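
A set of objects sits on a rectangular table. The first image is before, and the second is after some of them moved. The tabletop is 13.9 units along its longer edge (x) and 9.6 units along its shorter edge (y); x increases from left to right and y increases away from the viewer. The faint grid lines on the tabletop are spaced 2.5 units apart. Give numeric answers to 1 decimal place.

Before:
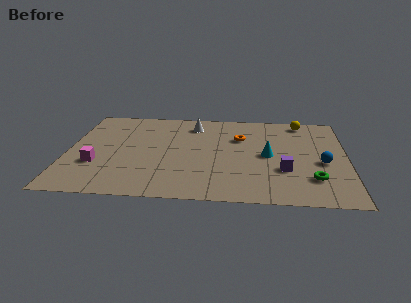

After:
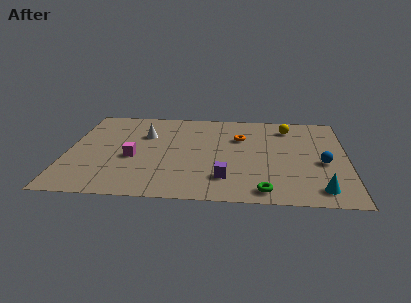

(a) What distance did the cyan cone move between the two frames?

4.1

From (10.0, 4.7) to (12.5, 1.4), the cyan cone covered √(2.5² + 3.3²) ≈ 4.1 units.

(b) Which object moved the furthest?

the cyan cone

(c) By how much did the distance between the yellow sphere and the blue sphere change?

-0.4

They were about 4.5 units apart before and 4.1 after — 0.4 units closer together.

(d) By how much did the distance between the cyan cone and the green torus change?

-0.5

Before: roughly 3.2 units apart; after: 2.7. That's 0.5 units closer together.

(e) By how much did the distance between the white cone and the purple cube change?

-0.6

The distance was about 6.5 in the first image and 5.9 in the second, so they moved 0.6 units closer together.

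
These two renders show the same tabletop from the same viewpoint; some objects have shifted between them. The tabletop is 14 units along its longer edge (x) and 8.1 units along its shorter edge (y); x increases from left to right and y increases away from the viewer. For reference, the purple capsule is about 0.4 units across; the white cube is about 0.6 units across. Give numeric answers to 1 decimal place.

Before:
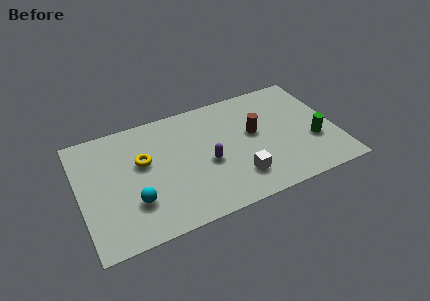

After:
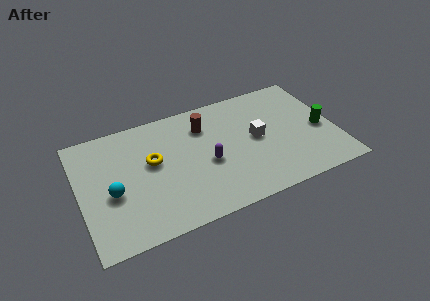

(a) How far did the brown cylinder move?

3.0

The brown cylinder was near (9.6, 4.6) before and (7.0, 6.1) after, so it travelled √(2.6² + 1.5²) ≈ 3.0 units.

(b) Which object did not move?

the purple capsule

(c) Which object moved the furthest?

the brown cylinder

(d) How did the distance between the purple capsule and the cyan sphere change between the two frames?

+1.0

The distance was about 4.2 in the first image and 5.2 in the second, so they moved 1.0 units further apart.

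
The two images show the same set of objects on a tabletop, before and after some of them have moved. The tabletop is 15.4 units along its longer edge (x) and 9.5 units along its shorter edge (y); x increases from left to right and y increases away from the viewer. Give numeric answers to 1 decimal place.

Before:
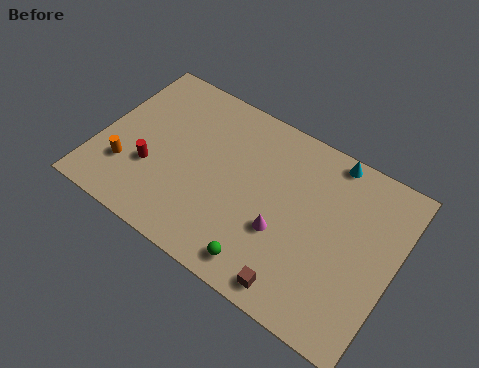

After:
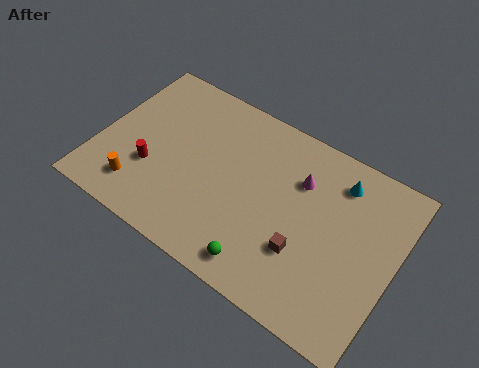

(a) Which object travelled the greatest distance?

the magenta cone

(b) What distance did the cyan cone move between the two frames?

1.2

From (11.5, 8.7) to (12.1, 7.7), the cyan cone covered √(0.6² + 1.0²) ≈ 1.2 units.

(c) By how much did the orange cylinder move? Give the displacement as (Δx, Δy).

(0.8, -0.8)

The orange cylinder was at about (1.7, 2.7) and moved to about (2.5, 1.9).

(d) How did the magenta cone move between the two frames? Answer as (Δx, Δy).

(0.4, 3.2)

The magenta cone started near (9.8, 3.5) and ended near (10.2, 6.7).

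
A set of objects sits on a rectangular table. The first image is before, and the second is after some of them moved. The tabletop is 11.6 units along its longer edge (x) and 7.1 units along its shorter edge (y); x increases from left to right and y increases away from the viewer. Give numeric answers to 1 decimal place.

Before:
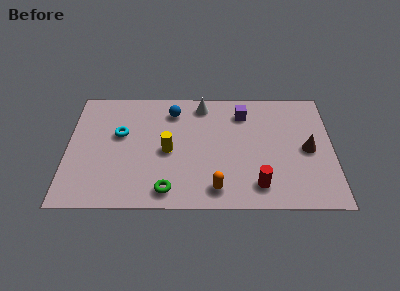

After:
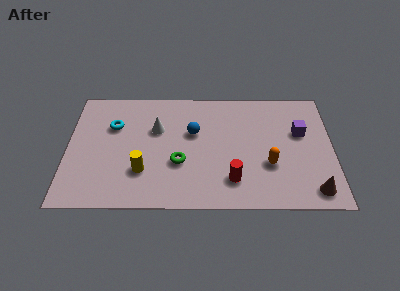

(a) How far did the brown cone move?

2.4

The brown cone was near (10.5, 3.4) before and (10.7, 1.0) after, so it travelled √(0.2² + 2.4²) ≈ 2.4 units.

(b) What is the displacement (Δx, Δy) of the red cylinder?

(-1.1, 0.3)

From the two frames, the red cylinder sits at roughly (8.3, 1.3) before and (7.2, 1.6) after.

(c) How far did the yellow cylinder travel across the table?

1.6

The yellow cylinder was near (4.4, 3.3) before and (3.3, 2.1) after, so it travelled √(1.1² + 1.2²) ≈ 1.6 units.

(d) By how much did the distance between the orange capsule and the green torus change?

+1.8

They were about 2.1 units apart before and 3.9 after — 1.8 units further apart.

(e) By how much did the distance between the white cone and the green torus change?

-3.1

The distance was about 5.3 in the first image and 2.2 in the second, so they moved 3.1 units closer together.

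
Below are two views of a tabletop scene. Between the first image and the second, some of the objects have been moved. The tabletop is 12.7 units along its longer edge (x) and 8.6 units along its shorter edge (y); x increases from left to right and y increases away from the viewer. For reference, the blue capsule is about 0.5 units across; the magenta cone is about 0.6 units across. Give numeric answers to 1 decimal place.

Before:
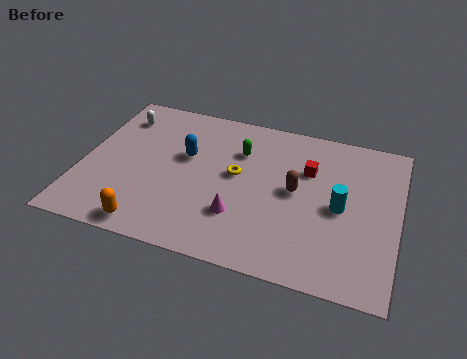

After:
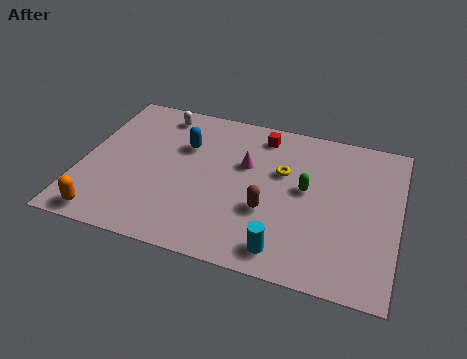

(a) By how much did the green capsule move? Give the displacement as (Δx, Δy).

(2.8, -1.4)

The green capsule was at about (6.2, 6.1) and moved to about (9.0, 4.7).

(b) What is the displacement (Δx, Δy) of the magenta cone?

(0.0, 2.9)

The magenta cone started near (6.5, 2.5) and ended near (6.5, 5.4).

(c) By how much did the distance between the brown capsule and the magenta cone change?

-0.4

The distance was about 2.9 in the first image and 2.5 in the second, so they moved 0.4 units closer together.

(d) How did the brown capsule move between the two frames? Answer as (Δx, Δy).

(-1.0, -1.4)

The brown capsule started near (8.6, 4.5) and ended near (7.6, 3.1).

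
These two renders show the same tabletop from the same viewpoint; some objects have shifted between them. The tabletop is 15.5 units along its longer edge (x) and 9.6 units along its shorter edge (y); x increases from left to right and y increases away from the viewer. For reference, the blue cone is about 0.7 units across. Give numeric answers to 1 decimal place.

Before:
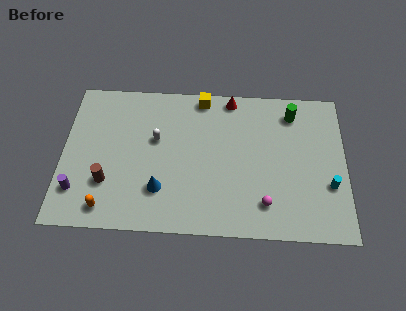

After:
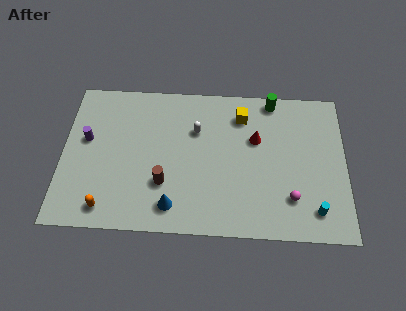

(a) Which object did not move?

the orange capsule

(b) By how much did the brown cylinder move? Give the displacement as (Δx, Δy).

(3.1, 0.1)

From the two frames, the brown cylinder sits at roughly (2.5, 2.9) before and (5.6, 3.0) after.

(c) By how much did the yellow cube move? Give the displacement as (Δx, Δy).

(2.2, -1.1)

The yellow cube was at about (7.6, 8.7) and moved to about (9.8, 7.6).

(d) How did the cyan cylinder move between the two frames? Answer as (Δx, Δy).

(-0.8, -1.6)

The cyan cylinder started near (14.6, 3.3) and ended near (13.8, 1.7).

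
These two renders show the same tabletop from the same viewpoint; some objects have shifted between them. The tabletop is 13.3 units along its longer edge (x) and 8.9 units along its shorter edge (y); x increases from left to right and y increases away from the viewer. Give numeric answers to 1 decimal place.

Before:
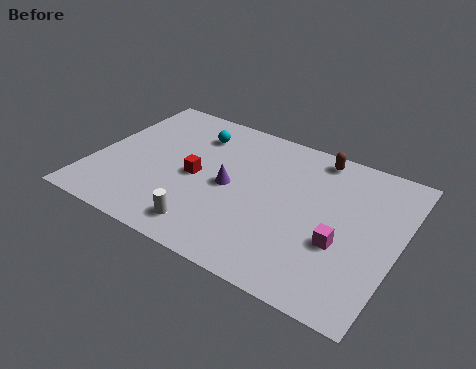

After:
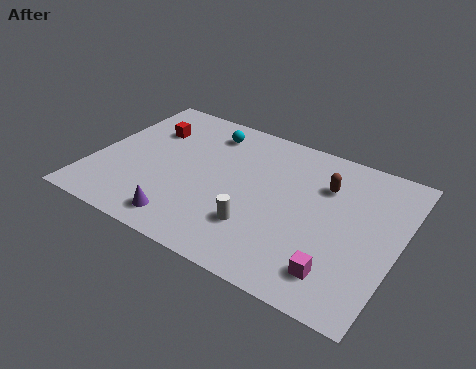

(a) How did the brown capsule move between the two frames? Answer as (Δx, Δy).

(0.6, -1.6)

The brown capsule was at about (9.3, 7.9) and moved to about (9.9, 6.3).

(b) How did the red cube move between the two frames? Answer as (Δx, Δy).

(-2.5, 2.1)

From the two frames, the red cube sits at roughly (4.5, 4.2) before and (2.0, 6.3) after.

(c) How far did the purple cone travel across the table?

3.4

The purple cone moved from about (6.0, 4.3) to (4.5, 1.3), a distance of √(1.5² + 3.0²) ≈ 3.4.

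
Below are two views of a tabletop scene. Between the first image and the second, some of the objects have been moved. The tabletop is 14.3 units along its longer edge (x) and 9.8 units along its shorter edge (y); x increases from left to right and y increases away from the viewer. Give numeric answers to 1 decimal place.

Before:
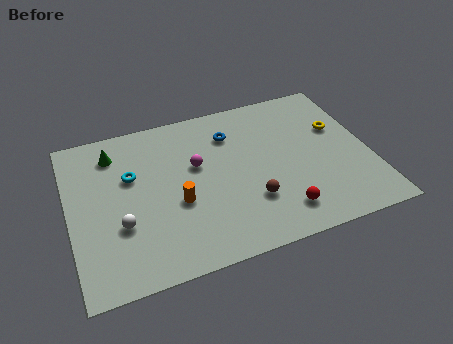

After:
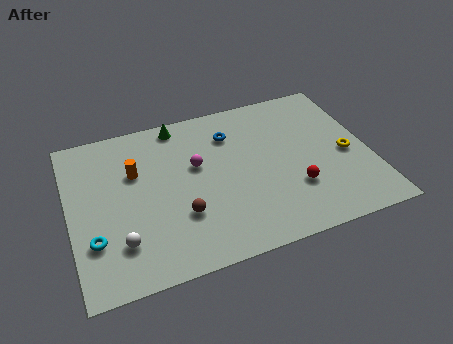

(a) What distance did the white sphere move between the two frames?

1.0

The white sphere moved from about (2.3, 3.4) to (2.2, 2.4), a distance of √(0.1² + 1.0²) ≈ 1.0.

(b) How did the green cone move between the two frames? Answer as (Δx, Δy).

(3.2, 0.9)

The green cone started near (2.3, 7.9) and ended near (5.5, 8.8).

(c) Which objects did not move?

the blue torus and the magenta sphere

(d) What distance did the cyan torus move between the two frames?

3.9

The cyan torus moved from about (3.0, 6.2) to (1.0, 2.9), a distance of √(2.0² + 3.3²) ≈ 3.9.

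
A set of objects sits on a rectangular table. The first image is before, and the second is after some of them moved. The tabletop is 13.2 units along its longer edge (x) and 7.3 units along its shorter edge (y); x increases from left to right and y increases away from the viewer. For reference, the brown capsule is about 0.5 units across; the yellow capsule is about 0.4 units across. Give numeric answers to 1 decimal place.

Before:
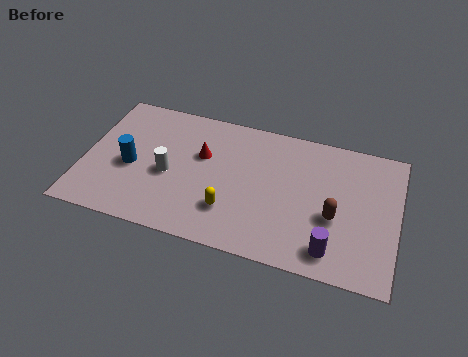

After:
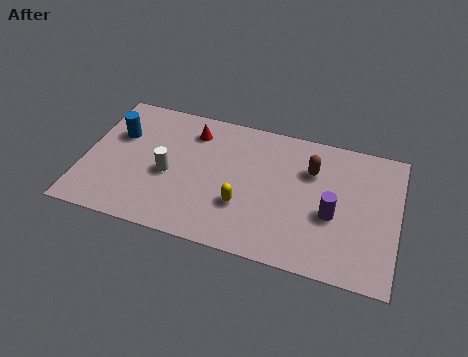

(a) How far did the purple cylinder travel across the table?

1.8

The purple cylinder was near (10.6, 1.2) before and (10.5, 3.0) after, so it travelled √(0.1² + 1.8²) ≈ 1.8 units.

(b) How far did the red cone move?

1.3

From (4.9, 4.6) to (4.4, 5.8), the red cone covered √(0.5² + 1.2²) ≈ 1.3 units.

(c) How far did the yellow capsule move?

0.6

The yellow capsule was near (6.3, 2.0) before and (6.8, 2.4) after, so it travelled √(0.5² + 0.4²) ≈ 0.6 units.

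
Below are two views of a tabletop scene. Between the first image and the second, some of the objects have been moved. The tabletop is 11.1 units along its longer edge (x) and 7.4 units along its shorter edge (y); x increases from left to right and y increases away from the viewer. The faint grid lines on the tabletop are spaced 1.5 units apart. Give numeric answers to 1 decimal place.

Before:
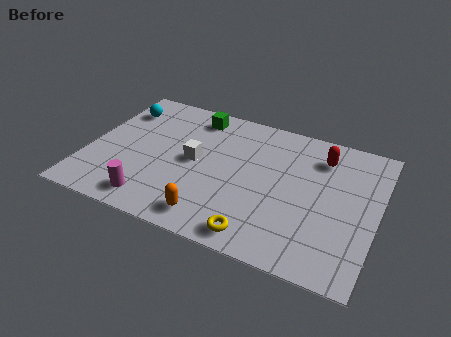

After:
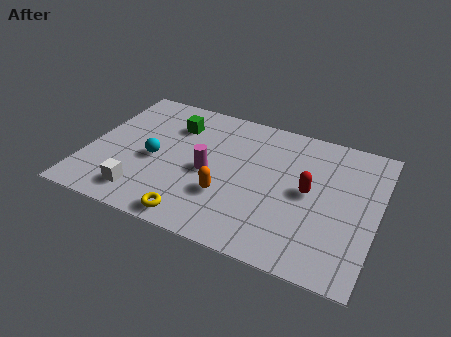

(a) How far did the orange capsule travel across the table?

1.4

The orange capsule was near (5.1, 1.1) before and (5.5, 2.4) after, so it travelled √(0.4² + 1.3²) ≈ 1.4 units.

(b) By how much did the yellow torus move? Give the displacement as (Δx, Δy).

(-2.4, -0.1)

The yellow torus started near (6.9, 0.9) and ended near (4.5, 0.8).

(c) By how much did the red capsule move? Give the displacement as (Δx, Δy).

(-0.3, -2.0)

From the two frames, the red capsule sits at roughly (8.8, 5.8) before and (8.5, 3.8) after.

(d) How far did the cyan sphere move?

2.9

The cyan sphere was near (0.9, 5.7) before and (2.6, 3.3) after, so it travelled √(1.7² + 2.4²) ≈ 2.9 units.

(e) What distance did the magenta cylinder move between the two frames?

3.0

The magenta cylinder moved from about (2.8, 1.1) to (4.7, 3.4), a distance of √(1.9² + 2.3²) ≈ 3.0.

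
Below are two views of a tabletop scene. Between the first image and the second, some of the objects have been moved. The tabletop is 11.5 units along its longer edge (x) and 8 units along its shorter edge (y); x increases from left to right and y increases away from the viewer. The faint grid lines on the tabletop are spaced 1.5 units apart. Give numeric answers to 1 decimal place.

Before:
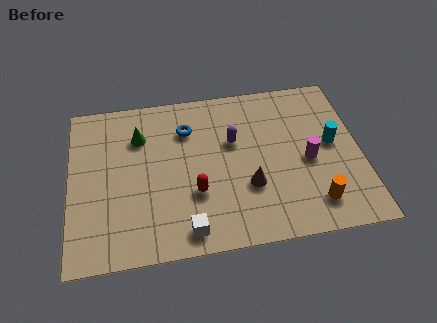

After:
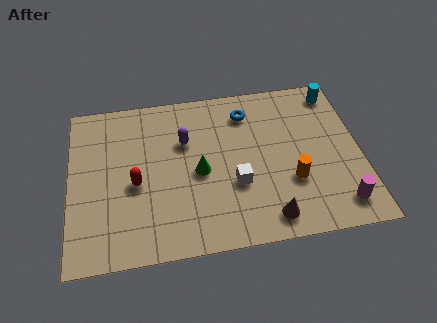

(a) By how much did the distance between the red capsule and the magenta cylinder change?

+3.6

Before: roughly 4.6 units apart; after: 8.2. That's 3.6 units further apart.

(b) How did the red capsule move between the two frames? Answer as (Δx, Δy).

(-2.3, 0.8)

The red capsule was at about (4.9, 2.7) and moved to about (2.6, 3.5).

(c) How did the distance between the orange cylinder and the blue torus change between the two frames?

-2.5

Before: roughly 6.5 units apart; after: 4.0. That's 2.5 units closer together.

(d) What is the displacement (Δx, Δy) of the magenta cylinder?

(1.1, -2.3)

From the two frames, the magenta cylinder sits at roughly (9.4, 3.6) before and (10.5, 1.3) after.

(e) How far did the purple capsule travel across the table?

1.9

The purple capsule moved from about (6.5, 5.0) to (4.6, 5.3), a distance of √(1.9² + 0.3²) ≈ 1.9.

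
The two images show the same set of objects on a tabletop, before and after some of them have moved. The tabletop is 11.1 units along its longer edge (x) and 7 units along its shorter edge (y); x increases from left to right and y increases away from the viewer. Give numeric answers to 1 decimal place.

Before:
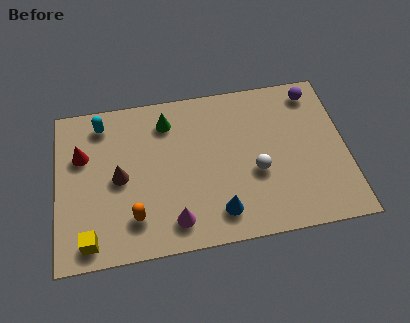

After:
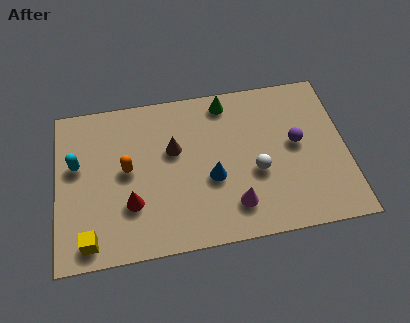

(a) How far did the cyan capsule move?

2.0

The cyan capsule moved from about (1.8, 5.9) to (0.8, 4.2), a distance of √(1.0² + 1.7²) ≈ 2.0.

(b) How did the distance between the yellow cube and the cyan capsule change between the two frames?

-1.7

The distance was about 5.0 in the first image and 3.3 in the second, so they moved 1.7 units closer together.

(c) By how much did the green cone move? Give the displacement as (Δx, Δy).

(2.3, 0.5)

The green cone was at about (4.3, 5.6) and moved to about (6.6, 6.1).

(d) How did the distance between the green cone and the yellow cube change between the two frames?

+1.9

The distance was about 5.6 in the first image and 7.5 in the second, so they moved 1.9 units further apart.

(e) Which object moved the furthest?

the red cone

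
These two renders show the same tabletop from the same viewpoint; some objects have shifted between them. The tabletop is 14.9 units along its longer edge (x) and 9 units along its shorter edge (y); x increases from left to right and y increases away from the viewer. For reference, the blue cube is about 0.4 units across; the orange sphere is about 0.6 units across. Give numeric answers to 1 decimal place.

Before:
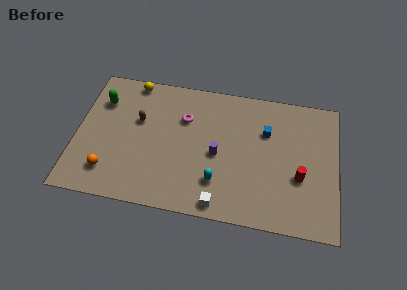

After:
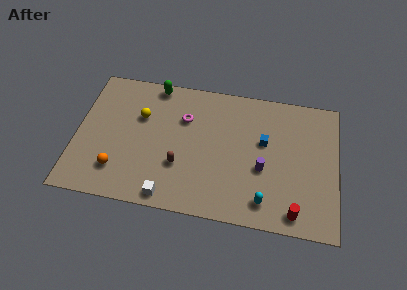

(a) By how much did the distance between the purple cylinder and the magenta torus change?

+2.4

The distance was about 2.9 in the first image and 5.3 in the second, so they moved 2.4 units further apart.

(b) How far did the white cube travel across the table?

2.9

The white cube moved from about (8.4, 0.9) to (5.5, 0.9), a distance of √(2.9² + 0.0²) ≈ 2.9.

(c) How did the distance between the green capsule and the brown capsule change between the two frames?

+3.1

Before: roughly 2.4 units apart; after: 5.5. That's 3.1 units further apart.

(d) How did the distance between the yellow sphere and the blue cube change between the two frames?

-1.0

The distance was about 8.1 in the first image and 7.1 in the second, so they moved 1.0 units closer together.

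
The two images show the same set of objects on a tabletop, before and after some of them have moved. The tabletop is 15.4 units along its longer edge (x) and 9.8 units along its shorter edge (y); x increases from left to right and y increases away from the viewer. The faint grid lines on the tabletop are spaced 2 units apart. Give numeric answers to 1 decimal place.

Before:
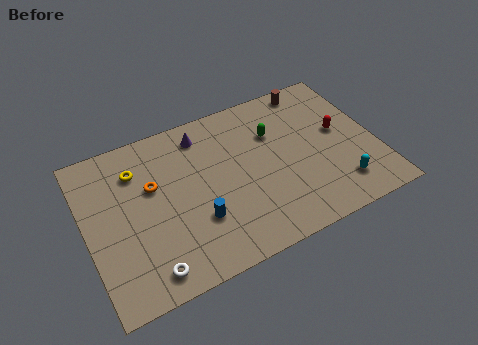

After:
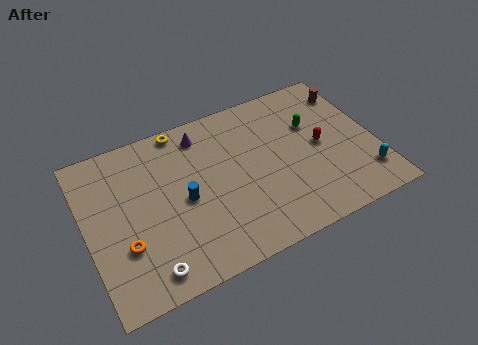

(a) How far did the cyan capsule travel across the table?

1.4

The cyan capsule was near (13.1, 2.0) before and (14.5, 2.1) after, so it travelled √(1.4² + 0.1²) ≈ 1.4 units.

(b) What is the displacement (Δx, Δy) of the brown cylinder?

(2.0, -1.0)

The brown cylinder was at about (12.6, 8.8) and moved to about (14.6, 7.8).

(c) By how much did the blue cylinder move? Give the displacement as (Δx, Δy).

(-0.5, 1.5)

The blue cylinder was at about (5.6, 3.1) and moved to about (5.1, 4.6).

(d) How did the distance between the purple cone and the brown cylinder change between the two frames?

+2.0

They were about 6.1 units apart before and 8.1 after — 2.0 units further apart.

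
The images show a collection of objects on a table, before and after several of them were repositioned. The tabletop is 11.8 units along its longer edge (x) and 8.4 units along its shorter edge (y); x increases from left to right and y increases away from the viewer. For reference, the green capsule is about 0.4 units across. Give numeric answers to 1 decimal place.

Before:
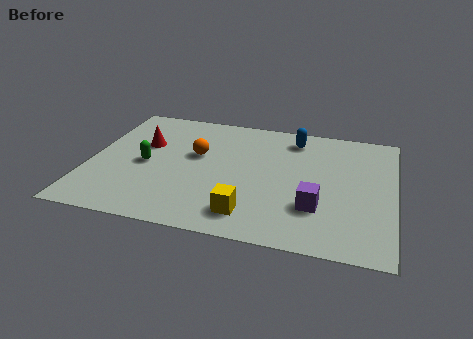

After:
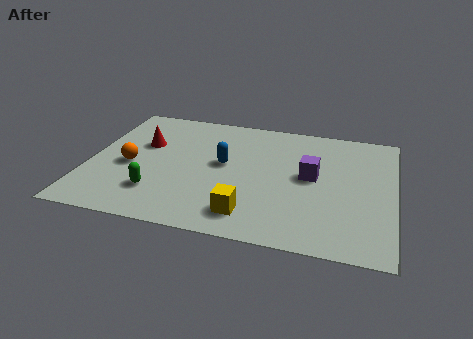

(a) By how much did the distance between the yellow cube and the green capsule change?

-1.2

Before: roughly 4.8 units apart; after: 3.6. That's 1.2 units closer together.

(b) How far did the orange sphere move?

2.8

The orange sphere moved from about (4.1, 5.0) to (1.6, 3.7), a distance of √(2.5² + 1.3²) ≈ 2.8.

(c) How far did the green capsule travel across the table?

1.9

From (2.2, 3.9) to (2.8, 2.1), the green capsule covered √(0.6² + 1.8²) ≈ 1.9 units.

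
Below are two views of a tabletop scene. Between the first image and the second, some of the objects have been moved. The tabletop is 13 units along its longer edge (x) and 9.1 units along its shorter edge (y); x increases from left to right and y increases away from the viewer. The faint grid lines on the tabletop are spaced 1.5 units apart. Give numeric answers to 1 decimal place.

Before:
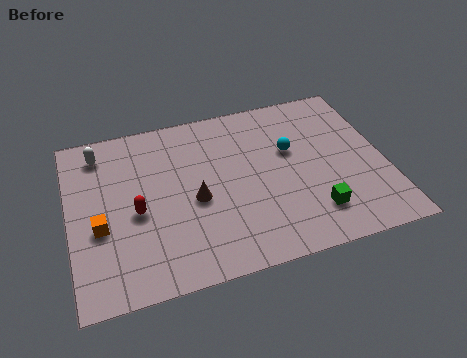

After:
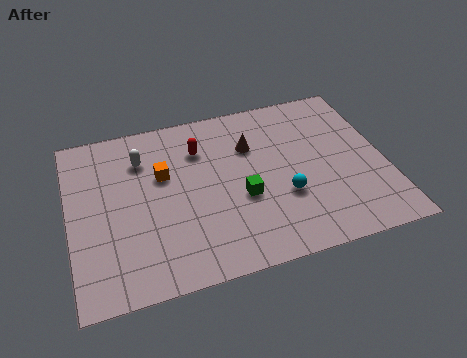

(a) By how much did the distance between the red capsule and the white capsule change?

-1.4

The distance was about 3.8 in the first image and 2.4 in the second, so they moved 1.4 units closer together.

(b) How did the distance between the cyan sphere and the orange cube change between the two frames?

-2.8

The distance was about 8.2 in the first image and 5.4 in the second, so they moved 2.8 units closer together.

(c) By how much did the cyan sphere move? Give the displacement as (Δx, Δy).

(-0.5, -2.4)

The cyan sphere was at about (9.2, 5.6) and moved to about (8.7, 3.2).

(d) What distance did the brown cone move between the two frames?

3.4

From (5.1, 4.0) to (7.6, 6.3), the brown cone covered √(2.5² + 2.3²) ≈ 3.4 units.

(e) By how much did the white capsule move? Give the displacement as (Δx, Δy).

(1.7, -0.8)

The white capsule started near (1.4, 7.6) and ended near (3.1, 6.8).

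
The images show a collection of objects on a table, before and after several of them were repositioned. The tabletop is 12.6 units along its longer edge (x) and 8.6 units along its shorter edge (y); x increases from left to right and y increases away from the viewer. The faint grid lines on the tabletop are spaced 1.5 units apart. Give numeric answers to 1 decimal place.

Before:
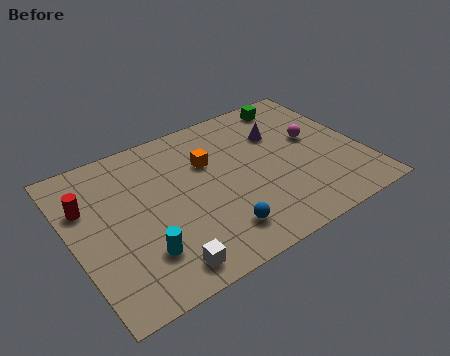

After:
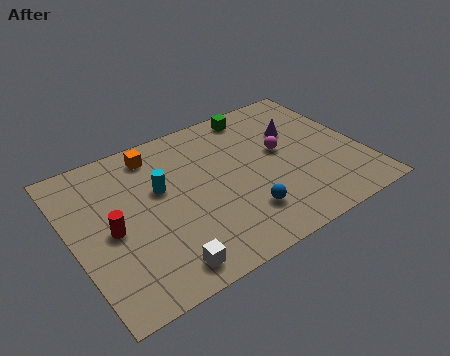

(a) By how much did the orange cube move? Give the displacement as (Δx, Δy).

(-2.1, 1.6)

The orange cube was at about (6.1, 5.7) and moved to about (4.0, 7.3).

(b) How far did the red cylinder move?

2.0

The red cylinder was near (0.8, 5.8) before and (1.6, 4.0) after, so it travelled √(0.8² + 1.8²) ≈ 2.0 units.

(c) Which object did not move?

the white cube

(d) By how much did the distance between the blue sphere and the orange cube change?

+2.0

The distance was about 4.0 in the first image and 6.0 in the second, so they moved 2.0 units further apart.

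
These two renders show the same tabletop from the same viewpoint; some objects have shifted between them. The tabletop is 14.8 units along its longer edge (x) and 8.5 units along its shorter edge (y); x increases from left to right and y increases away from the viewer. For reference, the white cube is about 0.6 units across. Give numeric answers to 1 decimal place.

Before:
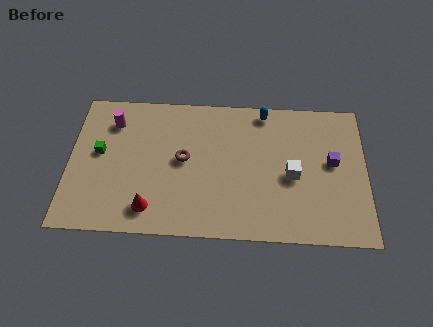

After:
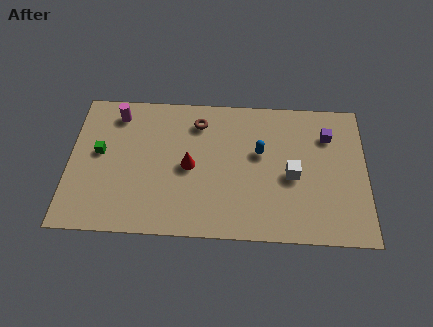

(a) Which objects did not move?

the green cube and the white cube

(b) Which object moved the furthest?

the red cone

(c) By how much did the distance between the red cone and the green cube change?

+0.4

The distance was about 4.1 in the first image and 4.5 in the second, so they moved 0.4 units further apart.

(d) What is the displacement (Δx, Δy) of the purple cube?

(-0.2, 1.6)

From the two frames, the purple cube sits at roughly (13.1, 4.7) before and (12.9, 6.3) after.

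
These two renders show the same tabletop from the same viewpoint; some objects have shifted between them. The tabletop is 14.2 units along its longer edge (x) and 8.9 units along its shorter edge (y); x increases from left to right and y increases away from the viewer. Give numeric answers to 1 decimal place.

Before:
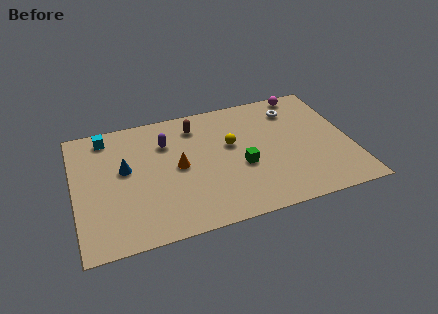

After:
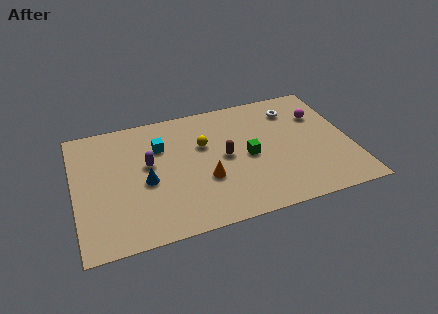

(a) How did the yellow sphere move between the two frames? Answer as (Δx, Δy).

(-1.4, 0.4)

The yellow sphere was at about (8.1, 5.3) and moved to about (6.7, 5.7).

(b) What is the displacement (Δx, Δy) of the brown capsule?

(1.3, -2.7)

The brown capsule was at about (6.4, 7.2) and moved to about (7.7, 4.5).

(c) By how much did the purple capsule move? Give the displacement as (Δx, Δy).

(-1.0, -1.3)

The purple capsule started near (4.8, 6.4) and ended near (3.8, 5.1).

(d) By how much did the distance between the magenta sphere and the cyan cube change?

-2.1

Before: roughly 10.4 units apart; after: 8.3. That's 2.1 units closer together.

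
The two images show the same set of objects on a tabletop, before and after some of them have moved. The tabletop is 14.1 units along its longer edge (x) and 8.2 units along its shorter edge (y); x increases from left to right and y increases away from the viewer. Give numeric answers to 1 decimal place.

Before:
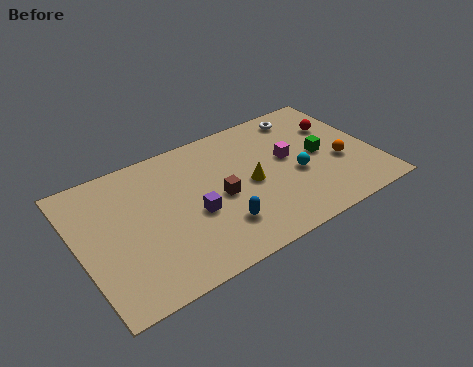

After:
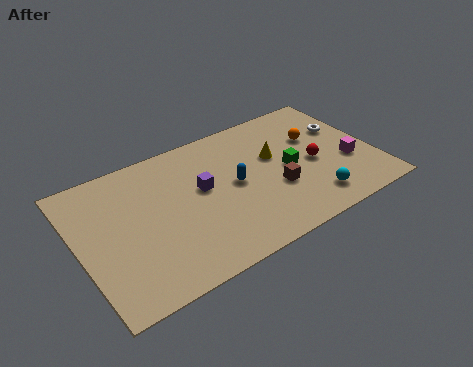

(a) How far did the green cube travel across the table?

1.6

The green cube was near (11.6, 4.1) before and (10.0, 3.9) after, so it travelled √(1.6² + 0.2²) ≈ 1.6 units.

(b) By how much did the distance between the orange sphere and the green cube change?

+0.9

They were about 1.2 units apart before and 2.1 after — 0.9 units further apart.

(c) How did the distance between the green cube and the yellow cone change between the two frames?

-2.3

The distance was about 3.5 in the first image and 1.2 in the second, so they moved 2.3 units closer together.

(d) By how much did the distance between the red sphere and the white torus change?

+0.4

They were about 2.0 units apart before and 2.4 after — 0.4 units further apart.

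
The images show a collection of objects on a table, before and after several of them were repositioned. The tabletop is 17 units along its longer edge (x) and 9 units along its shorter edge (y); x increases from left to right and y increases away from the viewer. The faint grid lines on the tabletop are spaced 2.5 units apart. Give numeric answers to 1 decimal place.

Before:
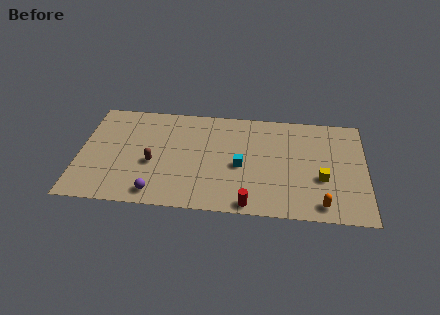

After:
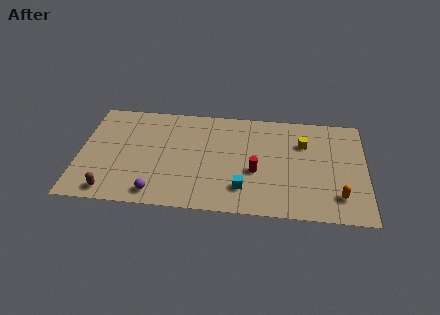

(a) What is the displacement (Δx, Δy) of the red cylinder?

(0.3, 2.8)

The red cylinder started near (10.2, 0.8) and ended near (10.5, 3.6).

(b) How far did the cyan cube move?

1.9

The cyan cube was near (9.6, 4.0) before and (9.8, 2.1) after, so it travelled √(0.2² + 1.9²) ≈ 1.9 units.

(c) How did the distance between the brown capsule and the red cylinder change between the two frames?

+2.4

The distance was about 6.5 in the first image and 8.9 in the second, so they moved 2.4 units further apart.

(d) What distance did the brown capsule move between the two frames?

3.5

From (4.4, 3.7) to (2.0, 1.1), the brown capsule covered √(2.4² + 2.6²) ≈ 3.5 units.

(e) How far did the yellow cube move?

3.1

From (14.4, 3.4) to (13.3, 6.3), the yellow cube covered √(1.1² + 2.9²) ≈ 3.1 units.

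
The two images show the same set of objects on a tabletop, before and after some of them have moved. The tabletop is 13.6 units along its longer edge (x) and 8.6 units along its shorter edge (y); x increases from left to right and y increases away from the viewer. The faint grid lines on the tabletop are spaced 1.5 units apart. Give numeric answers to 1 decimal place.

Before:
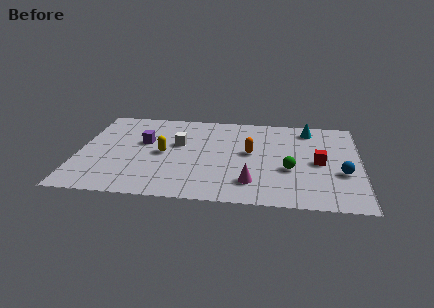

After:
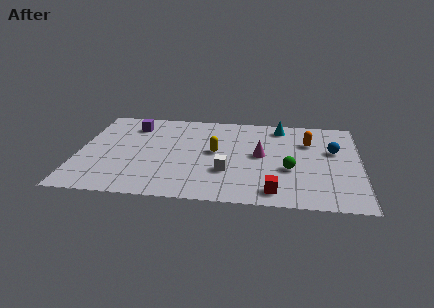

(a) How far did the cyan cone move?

1.4

The cyan cone was near (11.1, 7.3) before and (9.7, 7.4) after, so it travelled √(1.4² + 0.1²) ≈ 1.4 units.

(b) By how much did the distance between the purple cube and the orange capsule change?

+3.4

Before: roughly 5.2 units apart; after: 8.6. That's 3.4 units further apart.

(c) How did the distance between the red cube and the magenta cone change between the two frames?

-0.5

Before: roughly 3.9 units apart; after: 3.4. That's 0.5 units closer together.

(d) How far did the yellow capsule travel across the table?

2.5

The yellow capsule moved from about (4.1, 4.2) to (6.6, 4.6), a distance of √(2.5² + 0.4²) ≈ 2.5.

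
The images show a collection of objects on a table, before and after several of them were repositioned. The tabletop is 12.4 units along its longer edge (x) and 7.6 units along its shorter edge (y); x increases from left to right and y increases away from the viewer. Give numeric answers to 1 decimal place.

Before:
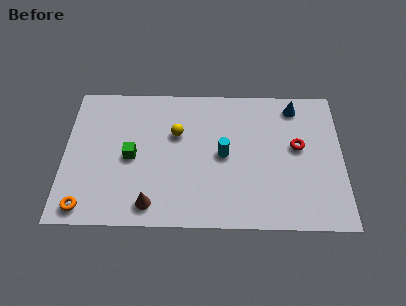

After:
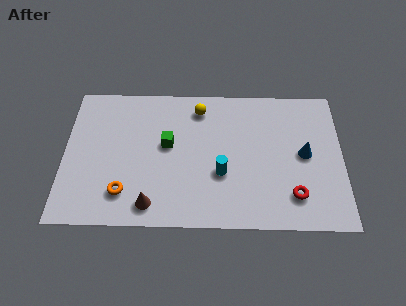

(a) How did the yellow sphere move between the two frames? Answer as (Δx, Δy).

(1.0, 1.4)

From the two frames, the yellow sphere sits at roughly (5.0, 4.9) before and (6.0, 6.3) after.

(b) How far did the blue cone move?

2.6

The blue cone moved from about (10.3, 6.5) to (10.7, 3.9), a distance of √(0.4² + 2.6²) ≈ 2.6.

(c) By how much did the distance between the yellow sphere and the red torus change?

+0.8

The distance was about 5.4 in the first image and 6.2 in the second, so they moved 0.8 units further apart.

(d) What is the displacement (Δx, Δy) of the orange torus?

(1.7, 0.8)

The orange torus was at about (1.0, 0.9) and moved to about (2.7, 1.7).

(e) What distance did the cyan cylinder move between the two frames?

1.0

The cyan cylinder was near (7.1, 3.8) before and (7.0, 2.8) after, so it travelled √(0.1² + 1.0²) ≈ 1.0 units.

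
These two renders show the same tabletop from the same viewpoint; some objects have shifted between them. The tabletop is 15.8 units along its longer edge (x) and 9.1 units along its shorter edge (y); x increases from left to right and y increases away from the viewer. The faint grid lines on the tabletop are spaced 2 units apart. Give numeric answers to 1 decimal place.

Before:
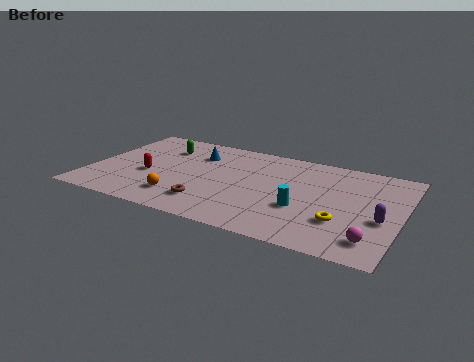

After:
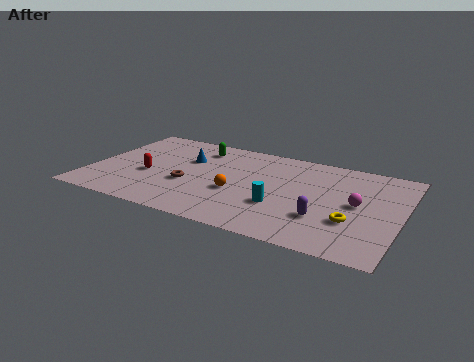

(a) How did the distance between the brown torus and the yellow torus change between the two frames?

+1.8

The distance was about 6.6 in the first image and 8.4 in the second, so they moved 1.8 units further apart.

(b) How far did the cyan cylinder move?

1.1

The cyan cylinder moved from about (11.0, 3.3) to (9.9, 3.1), a distance of √(1.1² + 0.2²) ≈ 1.1.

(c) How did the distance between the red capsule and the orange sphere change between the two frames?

+2.1

They were about 2.5 units apart before and 4.6 after — 2.1 units further apart.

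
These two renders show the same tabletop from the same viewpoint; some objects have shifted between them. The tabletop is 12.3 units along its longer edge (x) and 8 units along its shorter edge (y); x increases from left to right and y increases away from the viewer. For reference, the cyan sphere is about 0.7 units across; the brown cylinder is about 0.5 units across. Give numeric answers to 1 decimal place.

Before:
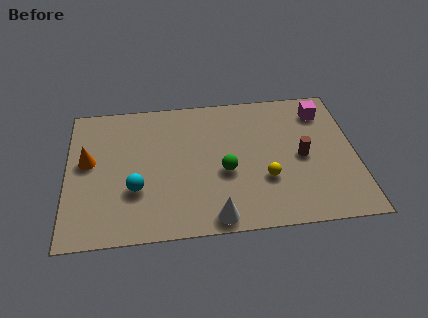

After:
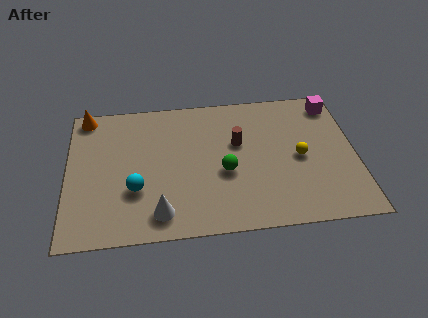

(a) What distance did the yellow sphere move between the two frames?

1.9

From (8.4, 2.7) to (9.9, 3.8), the yellow sphere covered √(1.5² + 1.1²) ≈ 1.9 units.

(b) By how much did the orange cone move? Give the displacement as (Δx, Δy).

(-0.1, 2.7)

From the two frames, the orange cone sits at roughly (0.9, 4.5) before and (0.8, 7.2) after.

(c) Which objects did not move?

the green sphere and the cyan sphere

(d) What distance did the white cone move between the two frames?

2.4

The white cone moved from about (6.2, 0.8) to (3.9, 1.3), a distance of √(2.3² + 0.5²) ≈ 2.4.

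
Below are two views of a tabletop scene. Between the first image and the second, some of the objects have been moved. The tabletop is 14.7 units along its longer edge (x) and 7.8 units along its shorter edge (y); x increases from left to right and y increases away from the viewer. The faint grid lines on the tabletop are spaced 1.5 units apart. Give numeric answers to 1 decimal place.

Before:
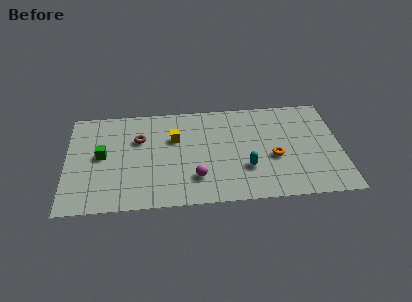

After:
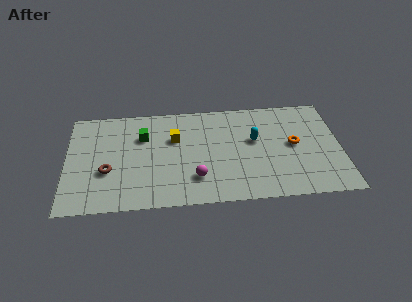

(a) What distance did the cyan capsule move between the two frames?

2.2

The cyan capsule moved from about (9.6, 2.5) to (10.1, 4.6), a distance of √(0.5² + 2.1²) ≈ 2.2.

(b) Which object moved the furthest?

the brown torus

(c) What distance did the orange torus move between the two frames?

1.4

The orange torus moved from about (11.1, 3.2) to (12.2, 4.1), a distance of √(1.1² + 0.9²) ≈ 1.4.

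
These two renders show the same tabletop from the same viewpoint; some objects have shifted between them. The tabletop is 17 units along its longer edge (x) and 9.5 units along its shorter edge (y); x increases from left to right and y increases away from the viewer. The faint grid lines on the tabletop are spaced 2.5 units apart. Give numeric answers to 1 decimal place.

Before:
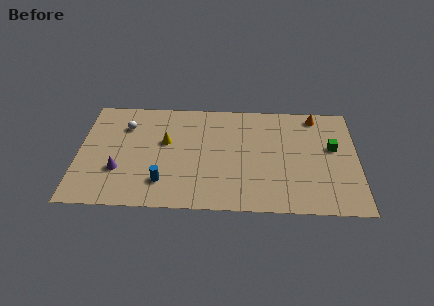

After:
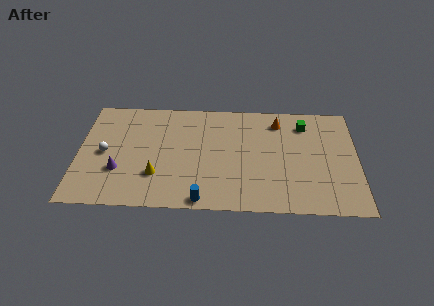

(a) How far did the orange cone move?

2.4

The orange cone moved from about (14.5, 8.4) to (12.2, 7.8), a distance of √(2.3² + 0.6²) ≈ 2.4.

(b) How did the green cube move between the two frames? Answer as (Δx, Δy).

(-1.7, 2.0)

The green cube started near (15.5, 5.6) and ended near (13.8, 7.6).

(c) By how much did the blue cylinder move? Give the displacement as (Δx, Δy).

(2.4, -1.4)

From the two frames, the blue cylinder sits at roughly (5.2, 2.2) before and (7.6, 0.8) after.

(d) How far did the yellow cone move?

2.9

The yellow cone was near (5.3, 5.7) before and (4.8, 2.8) after, so it travelled √(0.5² + 2.9²) ≈ 2.9 units.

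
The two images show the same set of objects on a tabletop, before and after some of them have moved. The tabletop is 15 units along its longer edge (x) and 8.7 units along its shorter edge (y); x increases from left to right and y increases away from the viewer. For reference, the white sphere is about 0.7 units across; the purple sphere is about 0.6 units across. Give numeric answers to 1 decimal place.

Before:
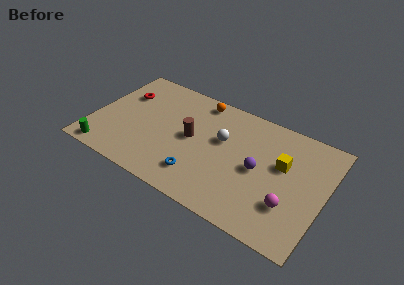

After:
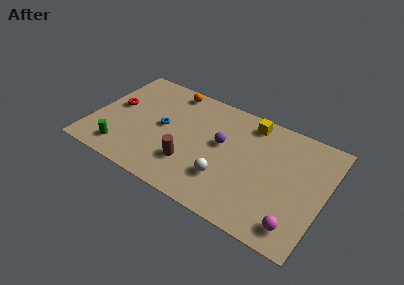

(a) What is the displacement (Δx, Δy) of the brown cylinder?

(0.2, -2.0)

From the two frames, the brown cylinder sits at roughly (6.4, 4.5) before and (6.6, 2.5) after.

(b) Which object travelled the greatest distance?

the blue torus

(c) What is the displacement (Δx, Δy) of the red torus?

(-0.3, -1.2)

From the two frames, the red torus sits at roughly (1.6, 6.0) before and (1.3, 4.8) after.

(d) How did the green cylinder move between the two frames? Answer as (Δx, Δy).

(1.0, 0.6)

The green cylinder started near (1.3, 0.9) and ended near (2.3, 1.5).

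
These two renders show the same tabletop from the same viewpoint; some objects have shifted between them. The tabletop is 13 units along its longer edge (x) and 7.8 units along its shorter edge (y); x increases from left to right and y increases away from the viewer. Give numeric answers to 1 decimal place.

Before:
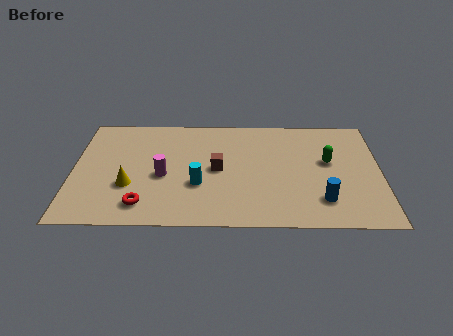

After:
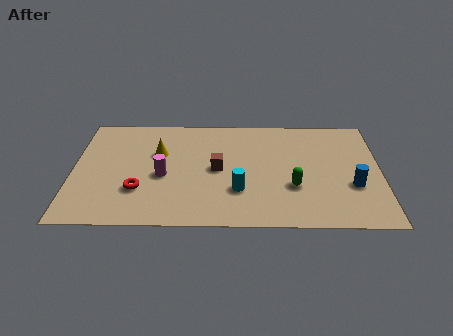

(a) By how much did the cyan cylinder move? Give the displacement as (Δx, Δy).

(1.7, -0.4)

The cyan cylinder was at about (5.3, 2.8) and moved to about (7.0, 2.4).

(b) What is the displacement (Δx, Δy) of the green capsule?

(-1.5, -1.8)

The green capsule was at about (10.8, 4.5) and moved to about (9.3, 2.7).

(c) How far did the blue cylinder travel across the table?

1.6

From (10.5, 1.8) to (11.8, 2.8), the blue cylinder covered √(1.3² + 1.0²) ≈ 1.6 units.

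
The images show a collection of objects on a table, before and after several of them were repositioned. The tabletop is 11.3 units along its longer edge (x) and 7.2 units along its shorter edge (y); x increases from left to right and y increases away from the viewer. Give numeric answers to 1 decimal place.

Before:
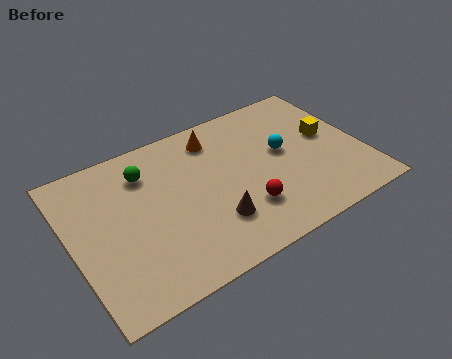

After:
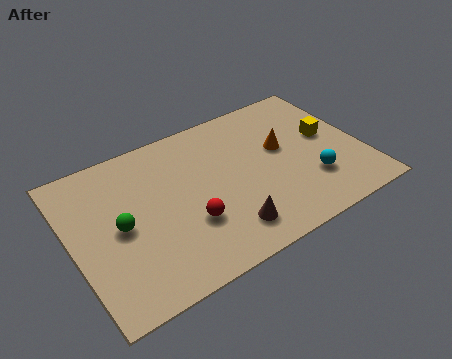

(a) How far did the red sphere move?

2.1

From (6.4, 2.0) to (4.3, 2.4), the red sphere covered √(2.1² + 0.4²) ≈ 2.1 units.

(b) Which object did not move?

the yellow cube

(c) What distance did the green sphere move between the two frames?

2.4

The green sphere was near (3.1, 5.5) before and (1.8, 3.5) after, so it travelled √(1.3² + 2.0²) ≈ 2.4 units.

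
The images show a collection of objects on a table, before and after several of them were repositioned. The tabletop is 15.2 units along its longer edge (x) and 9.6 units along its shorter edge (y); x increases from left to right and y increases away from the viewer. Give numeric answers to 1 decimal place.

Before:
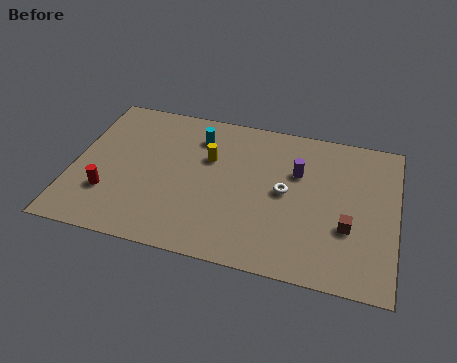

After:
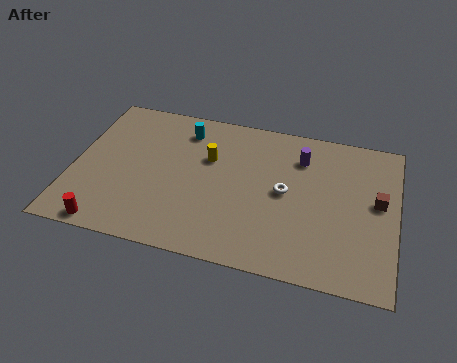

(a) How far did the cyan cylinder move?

0.8

The cyan cylinder moved from about (5.7, 7.5) to (5.0, 7.8), a distance of √(0.7² + 0.3²) ≈ 0.8.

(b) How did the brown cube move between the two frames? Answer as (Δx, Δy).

(1.3, 1.9)

The brown cube started near (13.0, 3.4) and ended near (14.3, 5.3).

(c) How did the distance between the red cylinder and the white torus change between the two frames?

+0.5

They were about 8.5 units apart before and 9.0 after — 0.5 units further apart.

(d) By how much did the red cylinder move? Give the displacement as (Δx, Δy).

(0.2, -2.0)

The red cylinder was at about (1.8, 2.8) and moved to about (2.0, 0.8).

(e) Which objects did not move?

the white torus and the yellow cylinder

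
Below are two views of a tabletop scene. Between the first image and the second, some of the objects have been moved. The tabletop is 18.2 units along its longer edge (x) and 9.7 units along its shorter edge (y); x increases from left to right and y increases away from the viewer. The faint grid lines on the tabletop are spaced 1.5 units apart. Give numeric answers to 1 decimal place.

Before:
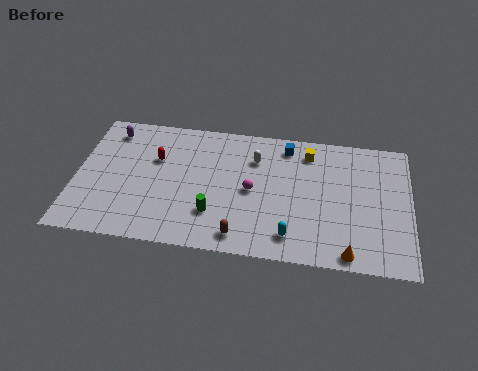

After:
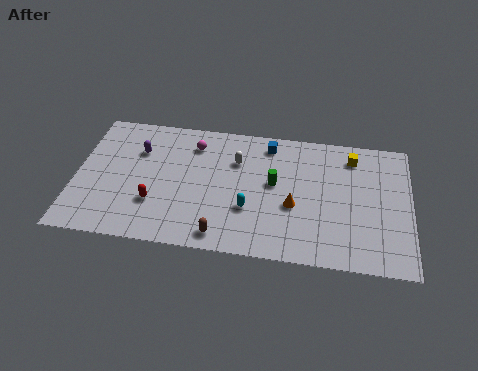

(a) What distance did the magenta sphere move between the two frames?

4.5

The magenta sphere was near (9.6, 4.7) before and (6.3, 7.7) after, so it travelled √(3.3² + 3.0²) ≈ 4.5 units.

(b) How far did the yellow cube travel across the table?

2.4

From (12.6, 8.0) to (15.0, 8.0), the yellow cube covered √(2.4² + 0.0²) ≈ 2.4 units.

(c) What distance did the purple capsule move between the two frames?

2.1

From (1.7, 8.1) to (3.3, 6.8), the purple capsule covered √(1.6² + 1.3²) ≈ 2.1 units.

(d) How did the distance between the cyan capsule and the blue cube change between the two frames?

-1.5

Before: roughly 6.6 units apart; after: 5.1. That's 1.5 units closer together.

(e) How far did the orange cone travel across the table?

4.2

The orange cone was near (14.9, 0.9) before and (11.9, 3.9) after, so it travelled √(3.0² + 3.0²) ≈ 4.2 units.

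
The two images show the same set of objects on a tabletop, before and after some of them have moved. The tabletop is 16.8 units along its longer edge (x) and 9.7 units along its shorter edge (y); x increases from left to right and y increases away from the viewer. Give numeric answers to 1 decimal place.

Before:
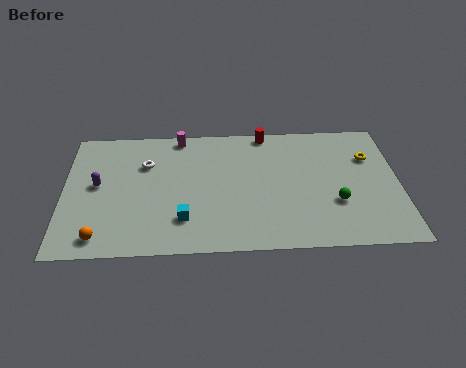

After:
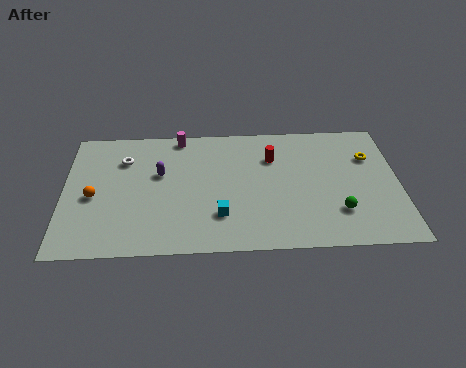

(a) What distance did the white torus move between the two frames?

1.2

From (4.1, 6.7) to (3.0, 7.1), the white torus covered √(1.1² + 0.4²) ≈ 1.2 units.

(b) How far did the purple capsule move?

3.2

The purple capsule was near (1.7, 5.2) before and (4.8, 5.9) after, so it travelled √(3.1² + 0.7²) ≈ 3.2 units.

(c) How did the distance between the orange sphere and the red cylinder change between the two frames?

-1.9

They were about 11.3 units apart before and 9.4 after — 1.9 units closer together.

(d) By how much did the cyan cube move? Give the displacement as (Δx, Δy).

(1.8, 0.2)

The cyan cube started near (6.0, 2.4) and ended near (7.8, 2.6).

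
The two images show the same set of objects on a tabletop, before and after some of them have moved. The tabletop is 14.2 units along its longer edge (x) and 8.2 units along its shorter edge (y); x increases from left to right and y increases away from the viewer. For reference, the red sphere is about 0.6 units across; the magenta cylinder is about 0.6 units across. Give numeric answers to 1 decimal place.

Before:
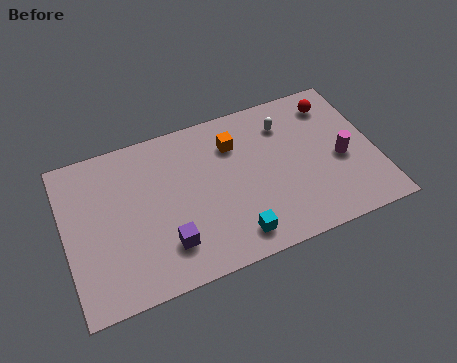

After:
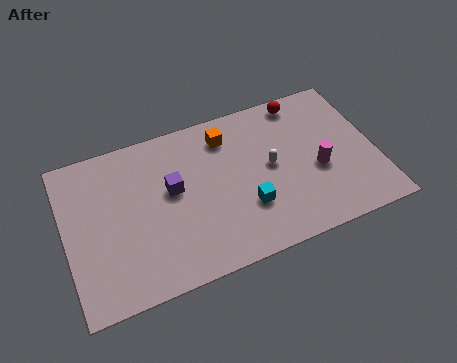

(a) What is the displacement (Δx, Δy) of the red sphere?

(-1.4, 0.6)

The red sphere was at about (12.6, 6.7) and moved to about (11.2, 7.3).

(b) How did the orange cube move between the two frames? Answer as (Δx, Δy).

(-0.3, 0.5)

From the two frames, the orange cube sits at roughly (7.9, 6.1) before and (7.6, 6.6) after.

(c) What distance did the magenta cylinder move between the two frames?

1.1

The magenta cylinder moved from about (12.6, 3.6) to (11.5, 3.4), a distance of √(1.1² + 0.2²) ≈ 1.1.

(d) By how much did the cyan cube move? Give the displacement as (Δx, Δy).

(0.7, 1.3)

The cyan cube started near (7.4, 1.3) and ended near (8.1, 2.6).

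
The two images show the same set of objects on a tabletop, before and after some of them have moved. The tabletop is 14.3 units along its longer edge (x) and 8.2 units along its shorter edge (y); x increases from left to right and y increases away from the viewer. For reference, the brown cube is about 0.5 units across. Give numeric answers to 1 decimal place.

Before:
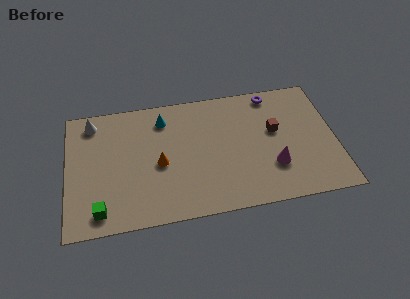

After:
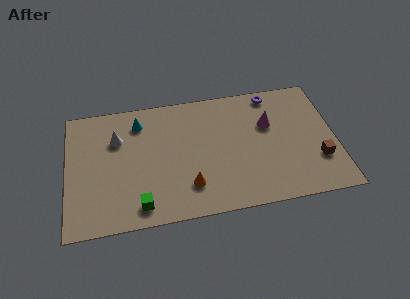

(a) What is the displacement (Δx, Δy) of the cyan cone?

(-1.3, 0.0)

The cyan cone was at about (5.2, 6.6) and moved to about (3.9, 6.6).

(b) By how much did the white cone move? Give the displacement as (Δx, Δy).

(1.3, -1.3)

The white cone was at about (1.4, 7.0) and moved to about (2.7, 5.7).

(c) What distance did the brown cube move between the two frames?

3.2

The brown cube was near (11.1, 4.8) before and (13.3, 2.5) after, so it travelled √(2.2² + 2.3²) ≈ 3.2 units.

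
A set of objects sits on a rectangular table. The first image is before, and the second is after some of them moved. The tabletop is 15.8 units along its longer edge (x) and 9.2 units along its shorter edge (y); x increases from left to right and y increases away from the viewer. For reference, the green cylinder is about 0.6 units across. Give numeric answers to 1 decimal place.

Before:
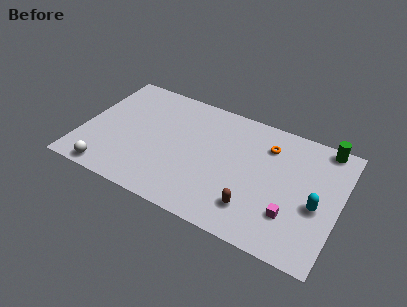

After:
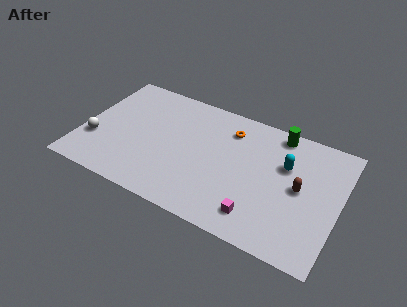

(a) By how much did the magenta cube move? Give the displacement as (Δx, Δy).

(-1.9, -0.9)

The magenta cube started near (13.1, 2.6) and ended near (11.2, 1.7).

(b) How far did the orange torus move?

2.4

The orange torus moved from about (11.2, 7.0) to (8.8, 7.2), a distance of √(2.4² + 0.2²) ≈ 2.4.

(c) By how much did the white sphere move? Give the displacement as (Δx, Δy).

(-1.2, 2.1)

The white sphere was at about (2.1, 0.9) and moved to about (0.9, 3.0).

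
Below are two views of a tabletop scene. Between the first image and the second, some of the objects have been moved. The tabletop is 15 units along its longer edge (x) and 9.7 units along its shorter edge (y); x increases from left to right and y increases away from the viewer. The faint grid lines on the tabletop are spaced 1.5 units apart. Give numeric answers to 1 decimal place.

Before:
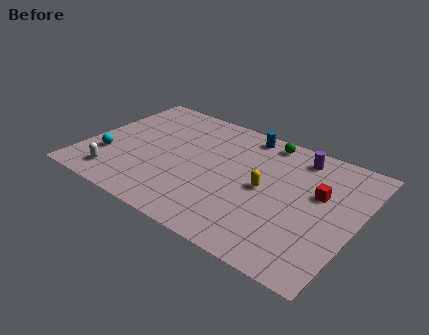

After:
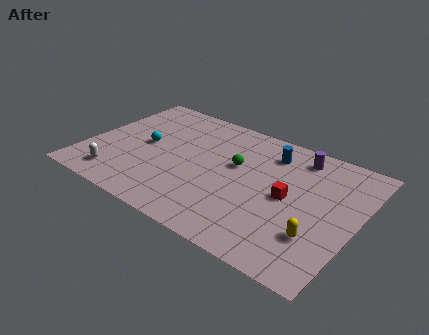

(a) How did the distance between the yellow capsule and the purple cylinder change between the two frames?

+2.1

Before: roughly 3.6 units apart; after: 5.7. That's 2.1 units further apart.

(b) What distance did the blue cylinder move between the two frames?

1.8

The blue cylinder was near (8.2, 8.6) before and (9.8, 7.7) after, so it travelled √(1.6² + 0.9²) ≈ 1.8 units.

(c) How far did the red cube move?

1.9

The red cube moved from about (12.8, 5.9) to (11.3, 4.8), a distance of √(1.5² + 1.1²) ≈ 1.9.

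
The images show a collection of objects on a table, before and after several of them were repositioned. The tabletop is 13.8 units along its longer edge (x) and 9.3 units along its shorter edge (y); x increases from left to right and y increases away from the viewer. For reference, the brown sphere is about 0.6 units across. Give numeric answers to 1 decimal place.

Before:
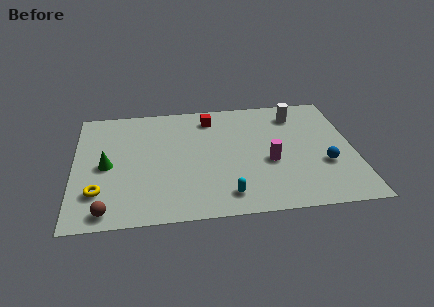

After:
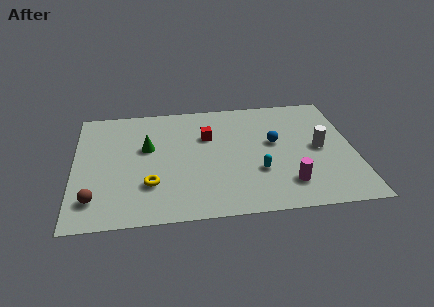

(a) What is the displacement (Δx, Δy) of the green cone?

(2.0, 1.2)

The green cone started near (1.6, 4.4) and ended near (3.6, 5.6).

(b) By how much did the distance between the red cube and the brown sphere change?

-1.4

The distance was about 8.5 in the first image and 7.1 in the second, so they moved 1.4 units closer together.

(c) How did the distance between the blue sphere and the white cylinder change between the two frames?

-2.1

They were about 4.4 units apart before and 2.3 after — 2.1 units closer together.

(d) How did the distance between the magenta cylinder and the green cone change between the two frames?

-0.3

Before: roughly 8.0 units apart; after: 7.7. That's 0.3 units closer together.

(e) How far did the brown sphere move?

1.1

The brown sphere was near (1.6, 1.0) before and (1.0, 1.9) after, so it travelled √(0.6² + 0.9²) ≈ 1.1 units.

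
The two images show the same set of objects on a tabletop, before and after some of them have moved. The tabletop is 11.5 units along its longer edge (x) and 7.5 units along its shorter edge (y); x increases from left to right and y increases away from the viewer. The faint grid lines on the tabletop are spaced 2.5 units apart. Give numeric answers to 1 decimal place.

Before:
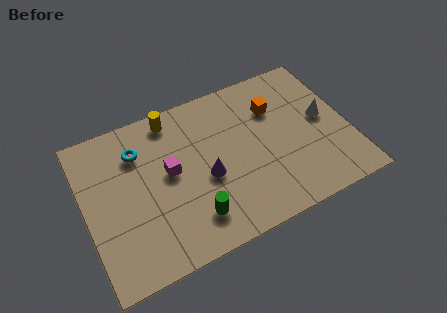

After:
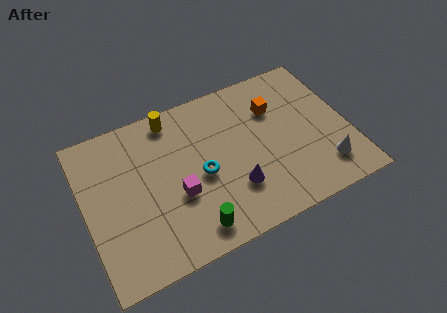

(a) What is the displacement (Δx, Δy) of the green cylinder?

(-0.1, -0.5)

From the two frames, the green cylinder sits at roughly (4.4, 1.6) before and (4.3, 1.1) after.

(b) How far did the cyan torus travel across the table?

3.3

The cyan torus moved from about (2.5, 5.6) to (5.0, 3.4), a distance of √(2.5² + 2.2²) ≈ 3.3.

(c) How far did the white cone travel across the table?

2.4

From (10.5, 4.0) to (10.2, 1.6), the white cone covered √(0.3² + 2.4²) ≈ 2.4 units.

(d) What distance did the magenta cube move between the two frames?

1.2

The magenta cube moved from about (3.7, 4.1) to (3.9, 2.9), a distance of √(0.2² + 1.2²) ≈ 1.2.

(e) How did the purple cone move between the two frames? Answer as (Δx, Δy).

(1.1, -1.0)

The purple cone started near (5.2, 3.2) and ended near (6.3, 2.2).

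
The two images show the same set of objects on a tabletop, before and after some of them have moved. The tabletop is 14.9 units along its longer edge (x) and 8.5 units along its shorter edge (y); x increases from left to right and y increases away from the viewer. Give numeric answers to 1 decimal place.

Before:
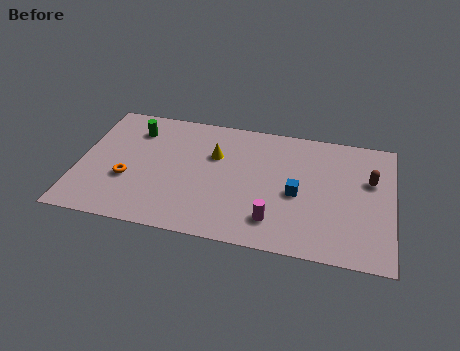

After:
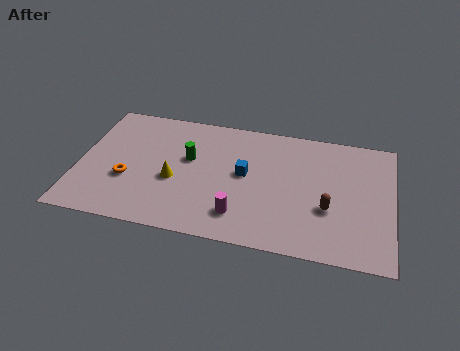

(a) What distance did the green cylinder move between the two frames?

3.1

From (2.5, 6.6) to (5.2, 5.1), the green cylinder covered √(2.7² + 1.5²) ≈ 3.1 units.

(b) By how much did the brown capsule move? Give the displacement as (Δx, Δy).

(-1.9, -2.3)

The brown capsule was at about (13.8, 5.4) and moved to about (11.9, 3.1).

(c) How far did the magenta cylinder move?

1.6

The magenta cylinder was near (9.4, 1.8) before and (7.8, 1.8) after, so it travelled √(1.6² + 0.0²) ≈ 1.6 units.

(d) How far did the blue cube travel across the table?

2.6

From (10.4, 3.8) to (7.9, 4.6), the blue cube covered √(2.5² + 0.8²) ≈ 2.6 units.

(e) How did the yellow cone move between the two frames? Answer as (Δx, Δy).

(-1.8, -2.1)

From the two frames, the yellow cone sits at roughly (6.4, 5.6) before and (4.6, 3.5) after.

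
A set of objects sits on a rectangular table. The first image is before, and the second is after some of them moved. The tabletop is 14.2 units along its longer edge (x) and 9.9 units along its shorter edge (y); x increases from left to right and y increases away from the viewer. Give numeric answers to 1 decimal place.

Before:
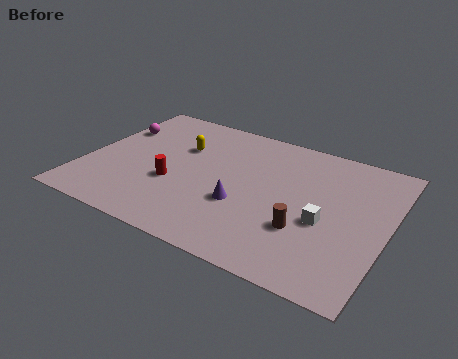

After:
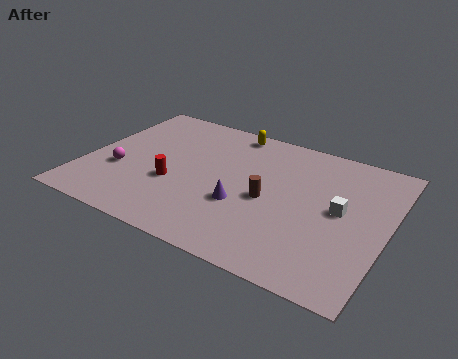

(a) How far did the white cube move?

1.3

The white cube was near (11.4, 4.1) before and (12.0, 5.2) after, so it travelled √(0.6² + 1.1²) ≈ 1.3 units.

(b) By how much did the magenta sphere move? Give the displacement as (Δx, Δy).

(0.8, -3.2)

The magenta sphere started near (0.9, 6.8) and ended near (1.7, 3.6).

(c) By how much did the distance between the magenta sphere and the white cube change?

-0.4

The distance was about 10.8 in the first image and 10.4 in the second, so they moved 0.4 units closer together.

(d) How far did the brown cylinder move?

2.3

The brown cylinder moved from about (10.6, 3.2) to (8.7, 4.5), a distance of √(1.9² + 1.3²) ≈ 2.3.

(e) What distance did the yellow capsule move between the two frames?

3.1

From (4.2, 6.6) to (6.3, 8.9), the yellow capsule covered √(2.1² + 2.3²) ≈ 3.1 units.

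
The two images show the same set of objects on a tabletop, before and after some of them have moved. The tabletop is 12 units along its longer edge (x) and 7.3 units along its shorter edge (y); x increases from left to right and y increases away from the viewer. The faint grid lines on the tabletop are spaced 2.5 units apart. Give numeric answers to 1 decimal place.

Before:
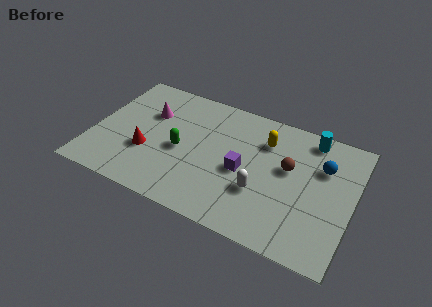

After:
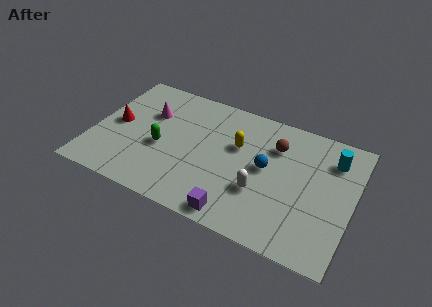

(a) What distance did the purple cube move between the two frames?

2.5

The purple cube was near (7.0, 3.3) before and (7.0, 0.8) after, so it travelled √(0.0² + 2.5²) ≈ 2.5 units.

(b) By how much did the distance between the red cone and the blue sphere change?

-1.3

They were about 8.3 units apart before and 7.0 after — 1.3 units closer together.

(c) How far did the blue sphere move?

2.7

The blue sphere was near (10.5, 5.0) before and (8.0, 3.9) after, so it travelled √(2.5² + 1.1²) ≈ 2.7 units.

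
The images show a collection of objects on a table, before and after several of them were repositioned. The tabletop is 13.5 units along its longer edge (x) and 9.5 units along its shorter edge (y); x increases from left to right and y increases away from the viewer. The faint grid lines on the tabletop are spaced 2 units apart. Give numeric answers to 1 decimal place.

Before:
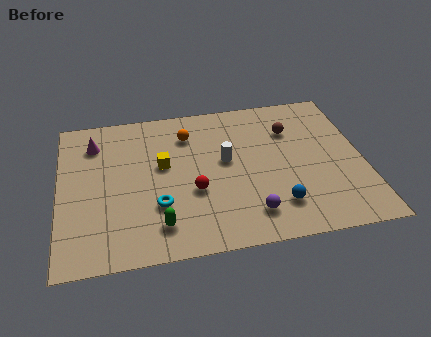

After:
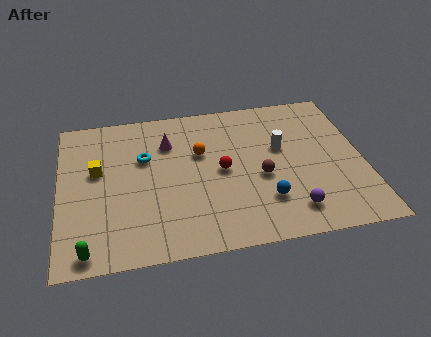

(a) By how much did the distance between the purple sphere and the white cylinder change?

+0.4

The distance was about 3.6 in the first image and 4.0 in the second, so they moved 0.4 units further apart.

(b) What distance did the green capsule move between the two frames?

3.2

From (4.3, 1.8) to (1.2, 0.9), the green capsule covered √(3.1² + 0.9²) ≈ 3.2 units.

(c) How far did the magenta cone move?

3.3

The magenta cone was near (1.6, 7.4) before and (4.9, 6.9) after, so it travelled √(3.3² + 0.5²) ≈ 3.3 units.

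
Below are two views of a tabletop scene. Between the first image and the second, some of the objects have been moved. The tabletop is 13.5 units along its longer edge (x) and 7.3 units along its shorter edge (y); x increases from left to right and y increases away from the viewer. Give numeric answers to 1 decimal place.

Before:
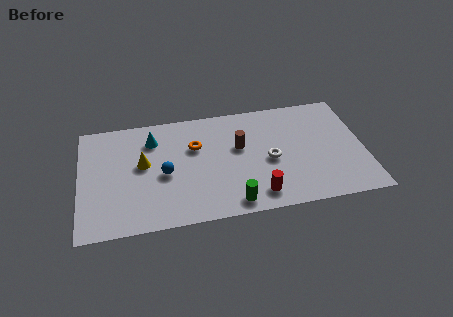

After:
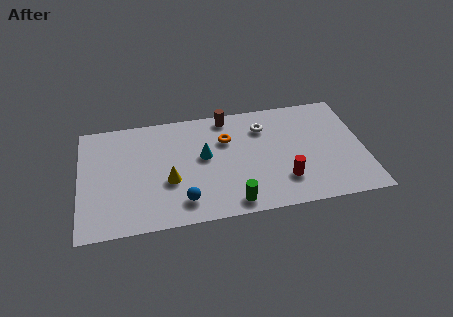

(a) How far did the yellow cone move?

1.8

From (3.0, 4.1) to (4.2, 2.8), the yellow cone covered √(1.2² + 1.3²) ≈ 1.8 units.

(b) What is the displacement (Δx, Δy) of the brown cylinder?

(-0.5, 2.1)

From the two frames, the brown cylinder sits at roughly (7.6, 4.4) before and (7.1, 6.5) after.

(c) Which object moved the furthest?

the cyan cone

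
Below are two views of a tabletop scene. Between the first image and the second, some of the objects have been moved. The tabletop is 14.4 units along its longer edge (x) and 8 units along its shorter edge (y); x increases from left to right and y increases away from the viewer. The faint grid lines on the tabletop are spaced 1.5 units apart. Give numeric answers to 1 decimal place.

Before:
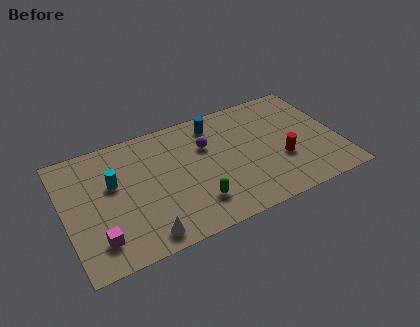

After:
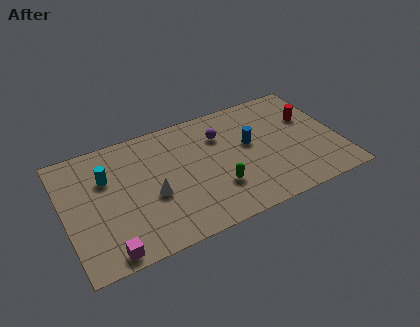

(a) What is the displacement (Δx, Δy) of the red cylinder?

(1.8, 2.3)

From the two frames, the red cylinder sits at roughly (11.3, 2.9) before and (13.1, 5.2) after.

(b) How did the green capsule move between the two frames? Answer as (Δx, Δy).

(1.2, 0.5)

The green capsule was at about (6.6, 1.9) and moved to about (7.8, 2.4).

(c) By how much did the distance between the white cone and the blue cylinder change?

-1.7

They were about 7.2 units apart before and 5.5 after — 1.7 units closer together.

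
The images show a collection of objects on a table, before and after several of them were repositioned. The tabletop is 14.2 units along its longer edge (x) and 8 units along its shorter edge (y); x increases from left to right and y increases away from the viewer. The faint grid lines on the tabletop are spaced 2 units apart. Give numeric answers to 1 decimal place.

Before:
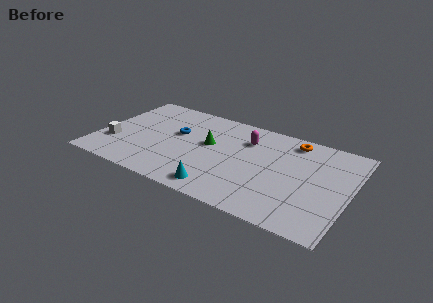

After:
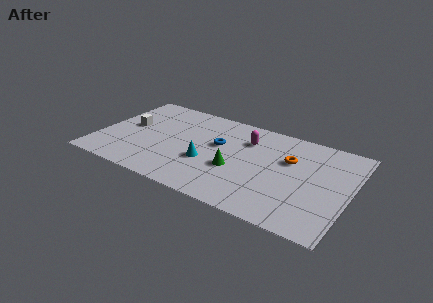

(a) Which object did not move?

the magenta capsule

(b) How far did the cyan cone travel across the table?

2.1

From (7.3, 1.1) to (6.3, 3.0), the cyan cone covered √(1.0² + 1.9²) ≈ 2.1 units.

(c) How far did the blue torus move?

2.4

The blue torus was near (4.3, 4.8) before and (6.7, 4.8) after, so it travelled √(2.4² + 0.0²) ≈ 2.4 units.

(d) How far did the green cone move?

2.3

The green cone was near (6.2, 4.6) before and (7.9, 3.1) after, so it travelled √(1.7² + 1.5²) ≈ 2.3 units.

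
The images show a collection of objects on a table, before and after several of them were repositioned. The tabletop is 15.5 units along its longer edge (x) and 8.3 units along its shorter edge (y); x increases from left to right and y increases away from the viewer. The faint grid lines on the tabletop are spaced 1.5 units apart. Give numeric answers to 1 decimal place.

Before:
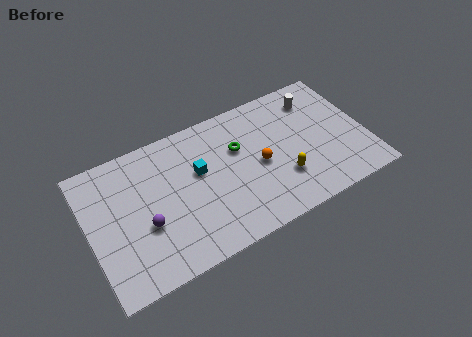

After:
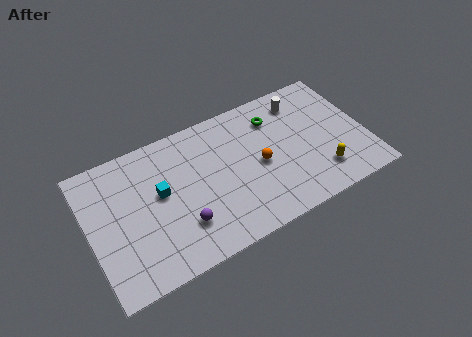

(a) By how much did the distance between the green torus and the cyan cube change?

+4.6

The distance was about 2.3 in the first image and 6.9 in the second, so they moved 4.6 units further apart.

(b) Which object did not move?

the orange sphere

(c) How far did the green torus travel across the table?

2.4

The green torus moved from about (8.5, 5.4) to (10.7, 6.4), a distance of √(2.2² + 1.0²) ≈ 2.4.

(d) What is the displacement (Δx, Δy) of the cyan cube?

(-2.2, -0.3)

From the two frames, the cyan cube sits at roughly (6.2, 5.0) before and (4.0, 4.7) after.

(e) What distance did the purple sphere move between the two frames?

2.1

The purple sphere was near (3.0, 3.2) before and (4.9, 2.3) after, so it travelled √(1.9² + 0.9²) ≈ 2.1 units.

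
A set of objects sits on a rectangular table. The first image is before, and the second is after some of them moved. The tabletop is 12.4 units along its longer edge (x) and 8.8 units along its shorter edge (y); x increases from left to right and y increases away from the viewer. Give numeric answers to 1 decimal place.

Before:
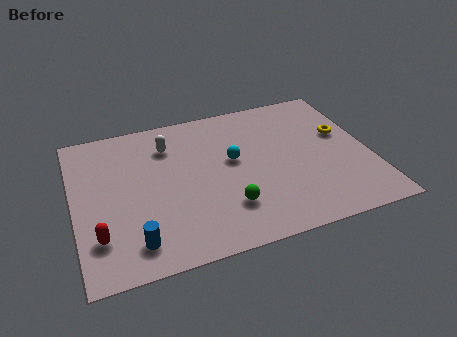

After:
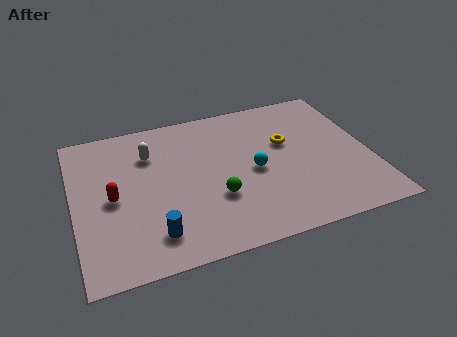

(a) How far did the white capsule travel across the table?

0.9

From (4.1, 6.7) to (3.3, 6.4), the white capsule covered √(0.8² + 0.3²) ≈ 0.9 units.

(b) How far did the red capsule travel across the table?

2.1

The red capsule moved from about (0.9, 2.2) to (1.6, 4.2), a distance of √(0.7² + 2.0²) ≈ 2.1.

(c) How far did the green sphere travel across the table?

0.8

From (6.2, 2.3) to (5.8, 3.0), the green sphere covered √(0.4² + 0.7²) ≈ 0.8 units.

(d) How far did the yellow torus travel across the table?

2.4

The yellow torus was near (11.4, 5.3) before and (9.0, 5.4) after, so it travelled √(2.4² + 0.1²) ≈ 2.4 units.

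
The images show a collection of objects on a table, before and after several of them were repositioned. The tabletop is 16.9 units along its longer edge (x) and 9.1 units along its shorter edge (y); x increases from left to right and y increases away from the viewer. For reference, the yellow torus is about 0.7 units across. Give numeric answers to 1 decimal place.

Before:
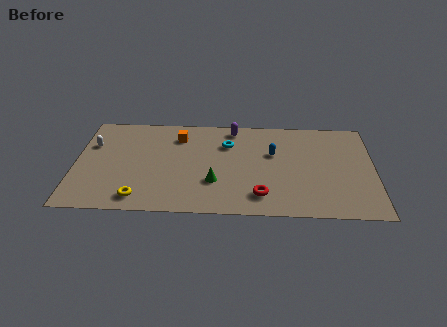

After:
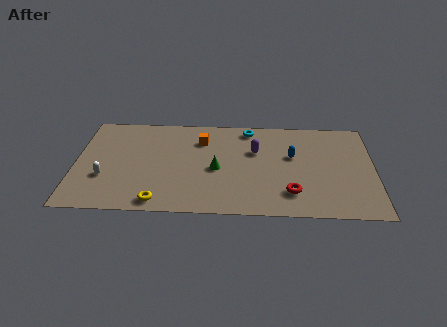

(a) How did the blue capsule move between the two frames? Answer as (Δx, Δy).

(1.1, -0.2)

From the two frames, the blue capsule sits at roughly (11.2, 5.7) before and (12.3, 5.5) after.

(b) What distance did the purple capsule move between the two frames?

2.5

From (8.9, 8.0) to (10.2, 5.9), the purple capsule covered √(1.3² + 2.1²) ≈ 2.5 units.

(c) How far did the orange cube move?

1.3

From (5.8, 7.1) to (7.1, 6.8), the orange cube covered √(1.3² + 0.3²) ≈ 1.3 units.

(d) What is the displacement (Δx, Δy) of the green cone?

(0.1, 1.2)

The green cone started near (7.9, 2.9) and ended near (8.0, 4.1).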